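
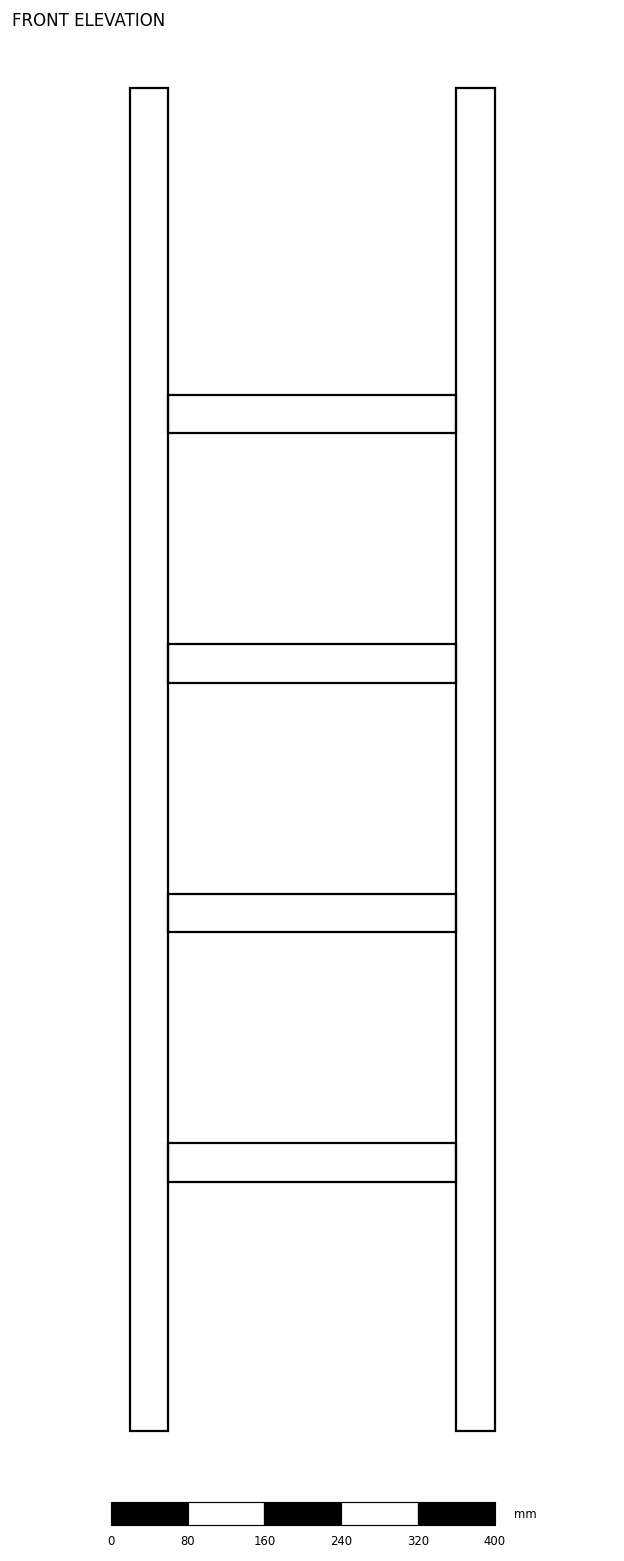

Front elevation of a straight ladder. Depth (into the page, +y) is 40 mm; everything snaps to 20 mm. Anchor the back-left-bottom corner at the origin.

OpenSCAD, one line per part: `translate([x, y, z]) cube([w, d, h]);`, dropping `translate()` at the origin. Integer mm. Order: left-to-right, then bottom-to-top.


cube([40, 40, 1400]);
translate([40, 0, 260]) cube([300, 40, 40]);
translate([40, 0, 520]) cube([300, 40, 40]);
translate([40, 0, 780]) cube([300, 40, 40]);
translate([40, 0, 1040]) cube([300, 40, 40]);
translate([340, 0, 0]) cube([40, 40, 1400]);


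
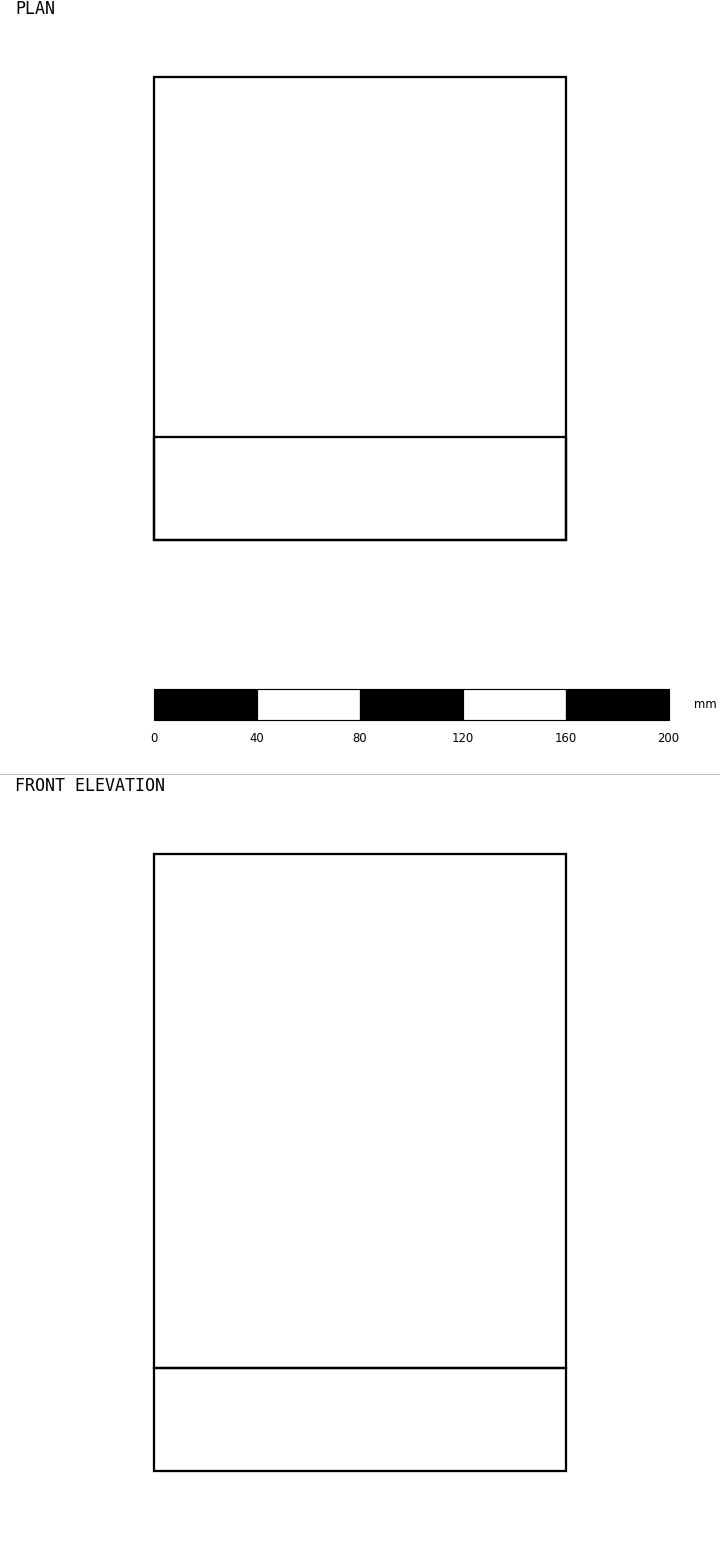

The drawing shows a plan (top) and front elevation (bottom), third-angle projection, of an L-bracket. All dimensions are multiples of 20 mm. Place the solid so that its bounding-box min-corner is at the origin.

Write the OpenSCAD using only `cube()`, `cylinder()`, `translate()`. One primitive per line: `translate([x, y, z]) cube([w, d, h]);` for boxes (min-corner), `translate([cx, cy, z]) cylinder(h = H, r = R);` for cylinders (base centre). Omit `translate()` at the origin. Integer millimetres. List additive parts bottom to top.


cube([160, 180, 40]);
translate([0, 0, 40]) cube([160, 40, 200]);


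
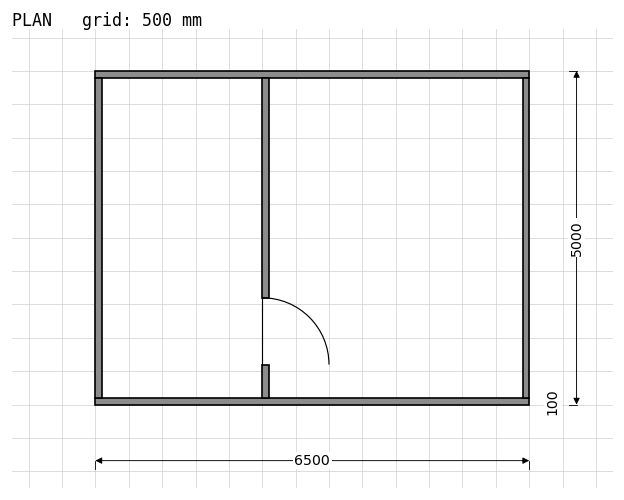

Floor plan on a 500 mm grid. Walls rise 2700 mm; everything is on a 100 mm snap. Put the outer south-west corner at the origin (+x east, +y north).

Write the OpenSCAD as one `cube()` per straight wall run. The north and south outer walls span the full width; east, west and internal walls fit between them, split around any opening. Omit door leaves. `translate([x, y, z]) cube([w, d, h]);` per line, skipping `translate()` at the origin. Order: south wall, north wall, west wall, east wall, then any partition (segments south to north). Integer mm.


cube([6500, 100, 2700]);
translate([0, 4900, 0]) cube([6500, 100, 2700]);
translate([0, 100, 0]) cube([100, 4800, 2700]);
translate([6400, 100, 0]) cube([100, 4800, 2700]);
translate([2500, 100, 0]) cube([100, 500, 2700]);
translate([2500, 1600, 0]) cube([100, 3300, 2700]);


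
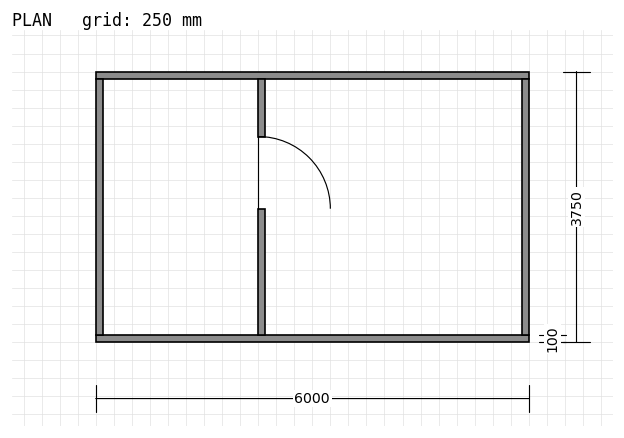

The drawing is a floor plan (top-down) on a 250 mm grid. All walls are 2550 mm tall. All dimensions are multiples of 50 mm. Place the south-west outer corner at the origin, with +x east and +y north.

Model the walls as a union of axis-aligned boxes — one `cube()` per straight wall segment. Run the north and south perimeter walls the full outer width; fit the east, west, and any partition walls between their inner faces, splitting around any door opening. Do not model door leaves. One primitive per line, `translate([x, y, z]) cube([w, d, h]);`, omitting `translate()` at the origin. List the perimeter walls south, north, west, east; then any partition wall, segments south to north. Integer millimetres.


cube([6000, 100, 2550]);
translate([0, 3650, 0]) cube([6000, 100, 2550]);
translate([0, 100, 0]) cube([100, 3550, 2550]);
translate([5900, 100, 0]) cube([100, 3550, 2550]);
translate([2250, 100, 0]) cube([100, 1750, 2550]);
translate([2250, 2850, 0]) cube([100, 800, 2550]);


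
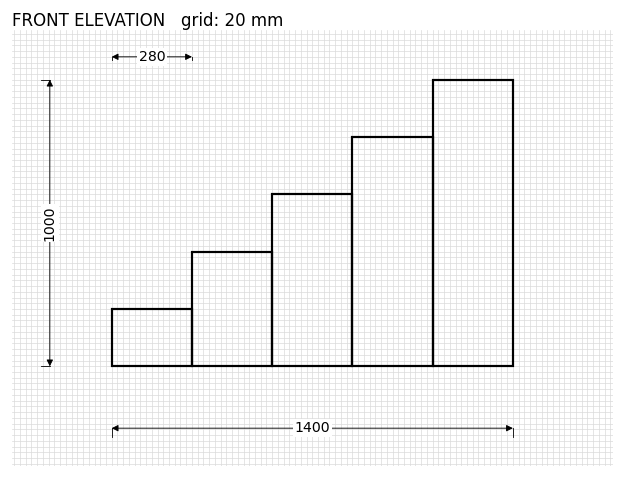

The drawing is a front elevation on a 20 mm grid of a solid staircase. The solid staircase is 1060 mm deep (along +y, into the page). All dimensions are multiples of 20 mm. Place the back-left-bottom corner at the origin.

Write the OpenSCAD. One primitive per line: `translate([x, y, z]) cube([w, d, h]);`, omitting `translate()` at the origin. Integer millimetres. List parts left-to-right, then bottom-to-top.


cube([280, 1060, 200]);
translate([280, 0, 0]) cube([280, 1060, 400]);
translate([560, 0, 0]) cube([280, 1060, 600]);
translate([840, 0, 0]) cube([280, 1060, 800]);
translate([1120, 0, 0]) cube([280, 1060, 1000]);


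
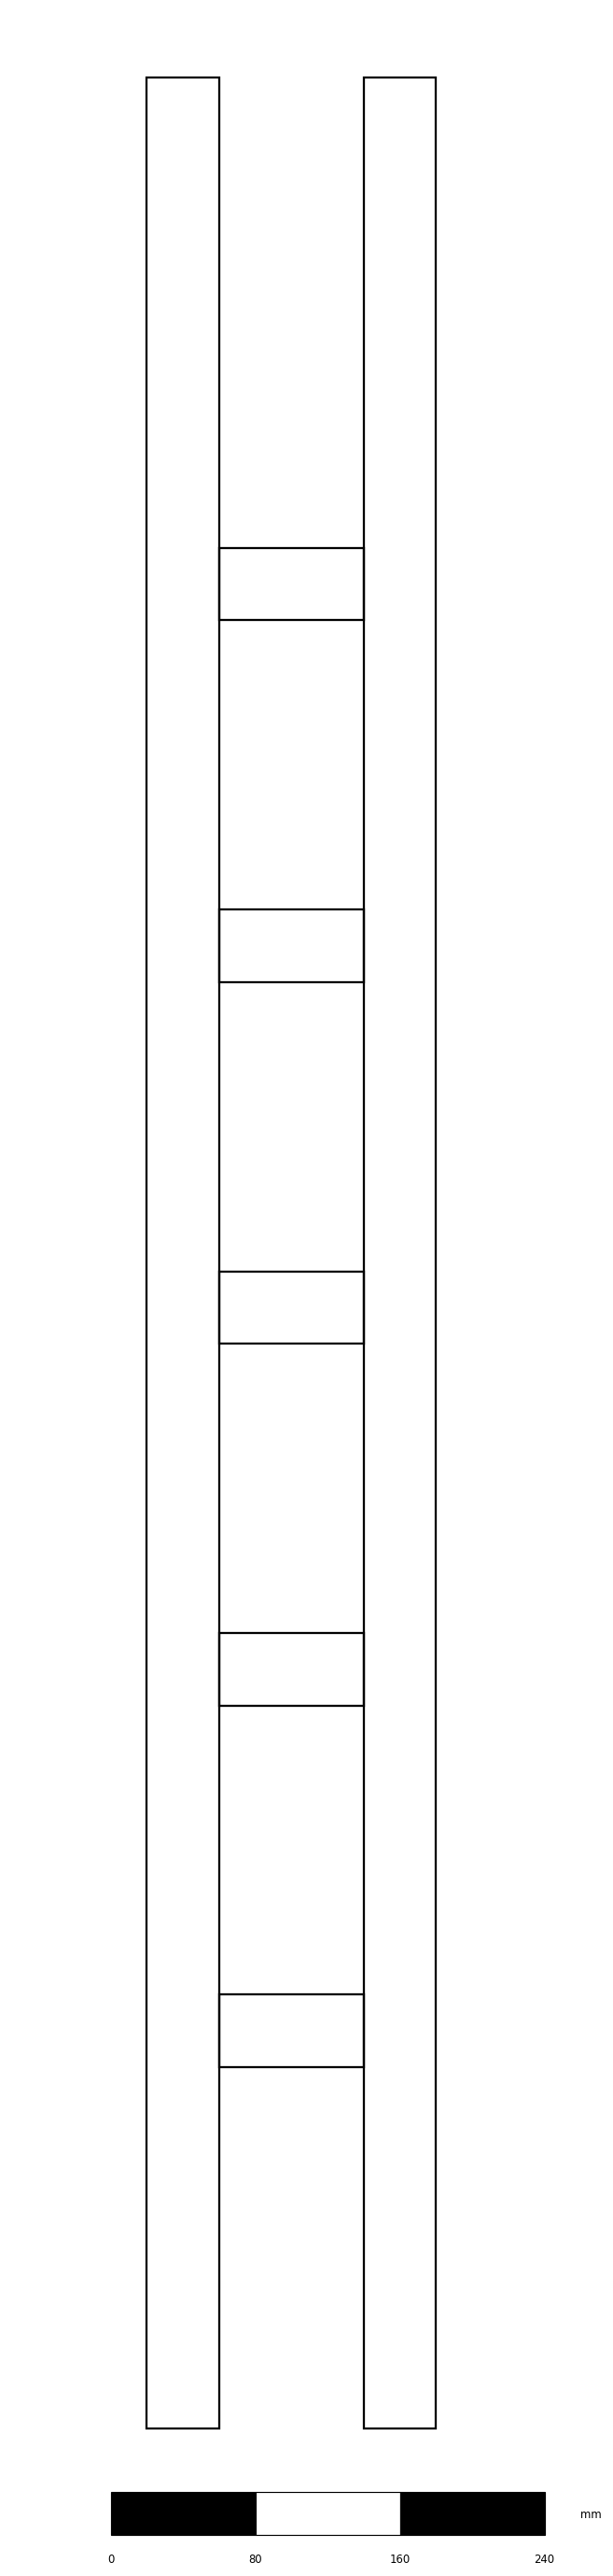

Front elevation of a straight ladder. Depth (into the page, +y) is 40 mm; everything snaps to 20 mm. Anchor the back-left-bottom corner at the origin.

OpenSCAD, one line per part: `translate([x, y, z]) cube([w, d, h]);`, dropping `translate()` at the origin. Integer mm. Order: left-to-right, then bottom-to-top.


cube([40, 40, 1300]);
translate([40, 0, 200]) cube([80, 40, 40]);
translate([40, 0, 400]) cube([80, 40, 40]);
translate([40, 0, 600]) cube([80, 40, 40]);
translate([40, 0, 800]) cube([80, 40, 40]);
translate([40, 0, 1000]) cube([80, 40, 40]);
translate([120, 0, 0]) cube([40, 40, 1300]);


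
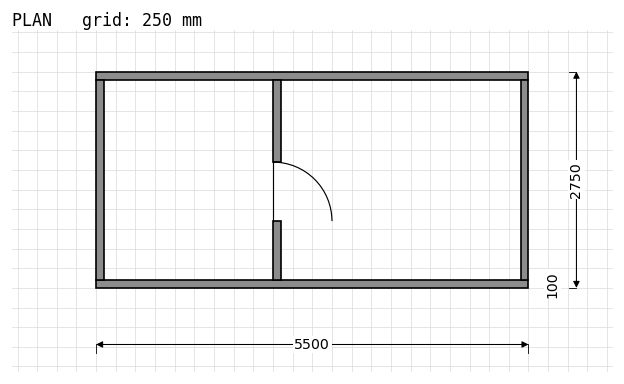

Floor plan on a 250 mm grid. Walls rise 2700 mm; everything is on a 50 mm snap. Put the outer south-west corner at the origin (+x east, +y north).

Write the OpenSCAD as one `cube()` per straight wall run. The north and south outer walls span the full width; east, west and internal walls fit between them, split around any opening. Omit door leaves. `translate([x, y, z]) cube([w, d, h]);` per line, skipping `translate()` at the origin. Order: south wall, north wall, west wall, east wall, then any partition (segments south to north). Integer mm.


cube([5500, 100, 2700]);
translate([0, 2650, 0]) cube([5500, 100, 2700]);
translate([0, 100, 0]) cube([100, 2550, 2700]);
translate([5400, 100, 0]) cube([100, 2550, 2700]);
translate([2250, 100, 0]) cube([100, 750, 2700]);
translate([2250, 1600, 0]) cube([100, 1050, 2700]);


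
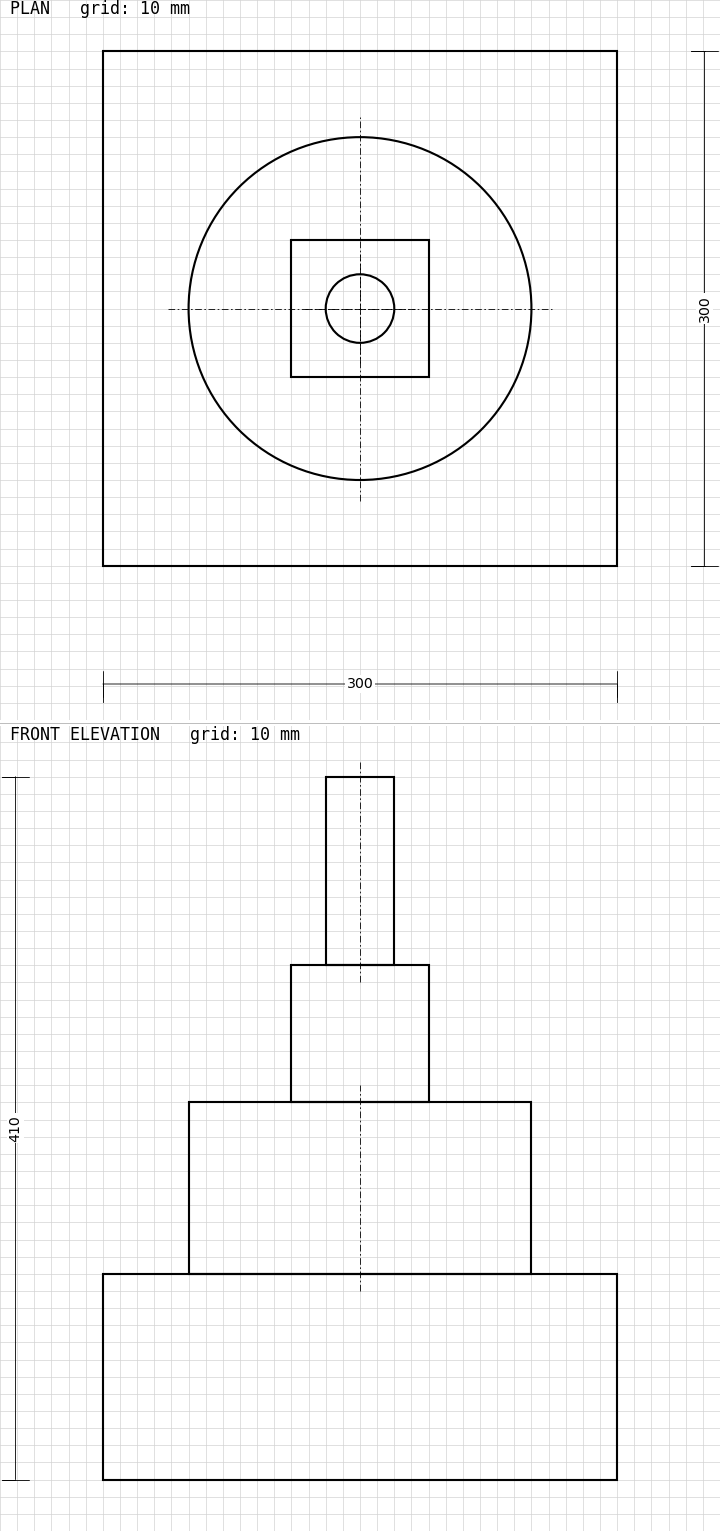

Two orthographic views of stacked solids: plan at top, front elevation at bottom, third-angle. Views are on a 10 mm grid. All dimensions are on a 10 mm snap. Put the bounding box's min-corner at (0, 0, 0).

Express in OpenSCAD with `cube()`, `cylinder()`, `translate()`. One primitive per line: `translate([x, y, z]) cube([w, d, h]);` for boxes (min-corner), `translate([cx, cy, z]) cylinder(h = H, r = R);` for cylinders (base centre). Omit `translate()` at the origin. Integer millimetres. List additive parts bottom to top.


cube([300, 300, 120]);
translate([150, 150, 120]) cylinder(h = 100, r = 100);
translate([110, 110, 220]) cube([80, 80, 80]);
translate([150, 150, 300]) cylinder(h = 110, r = 20);


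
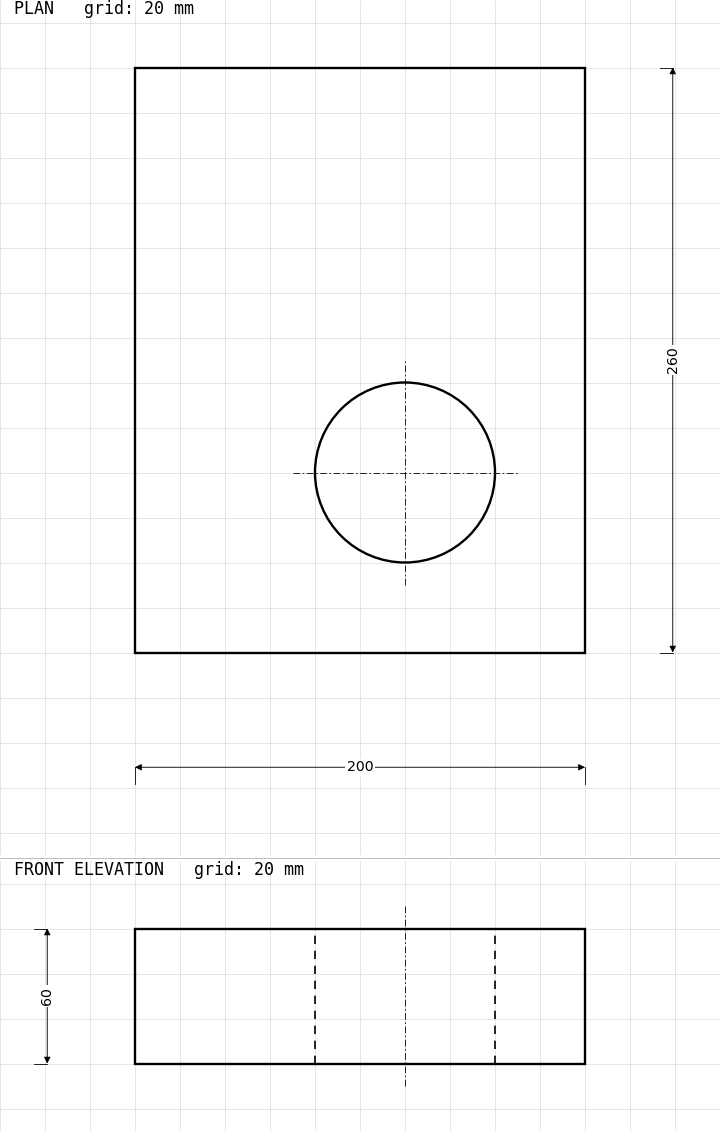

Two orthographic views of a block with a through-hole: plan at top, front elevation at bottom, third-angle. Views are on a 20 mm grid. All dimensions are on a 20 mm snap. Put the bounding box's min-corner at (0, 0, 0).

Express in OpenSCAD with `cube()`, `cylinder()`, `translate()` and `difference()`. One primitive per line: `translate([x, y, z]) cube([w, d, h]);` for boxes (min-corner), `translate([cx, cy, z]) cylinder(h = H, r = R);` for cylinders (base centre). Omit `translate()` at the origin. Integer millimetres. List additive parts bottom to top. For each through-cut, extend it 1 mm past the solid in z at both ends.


difference() {
  cube([200, 260, 60]);
  translate([120, 80, -1]) cylinder(h = 62, r = 40);
}


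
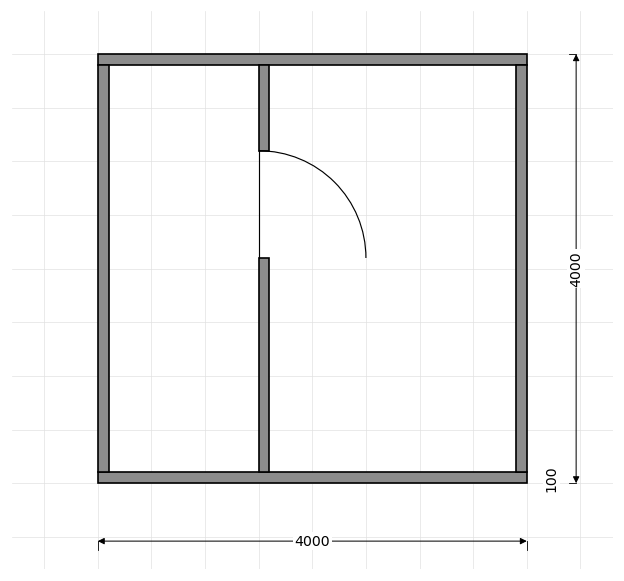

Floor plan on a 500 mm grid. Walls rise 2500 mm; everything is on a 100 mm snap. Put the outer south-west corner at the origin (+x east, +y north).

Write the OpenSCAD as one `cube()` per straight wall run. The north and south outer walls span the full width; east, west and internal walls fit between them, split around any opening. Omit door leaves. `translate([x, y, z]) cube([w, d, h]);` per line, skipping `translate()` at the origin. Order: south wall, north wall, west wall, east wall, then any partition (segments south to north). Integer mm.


cube([4000, 100, 2500]);
translate([0, 3900, 0]) cube([4000, 100, 2500]);
translate([0, 100, 0]) cube([100, 3800, 2500]);
translate([3900, 100, 0]) cube([100, 3800, 2500]);
translate([1500, 100, 0]) cube([100, 2000, 2500]);
translate([1500, 3100, 0]) cube([100, 800, 2500]);


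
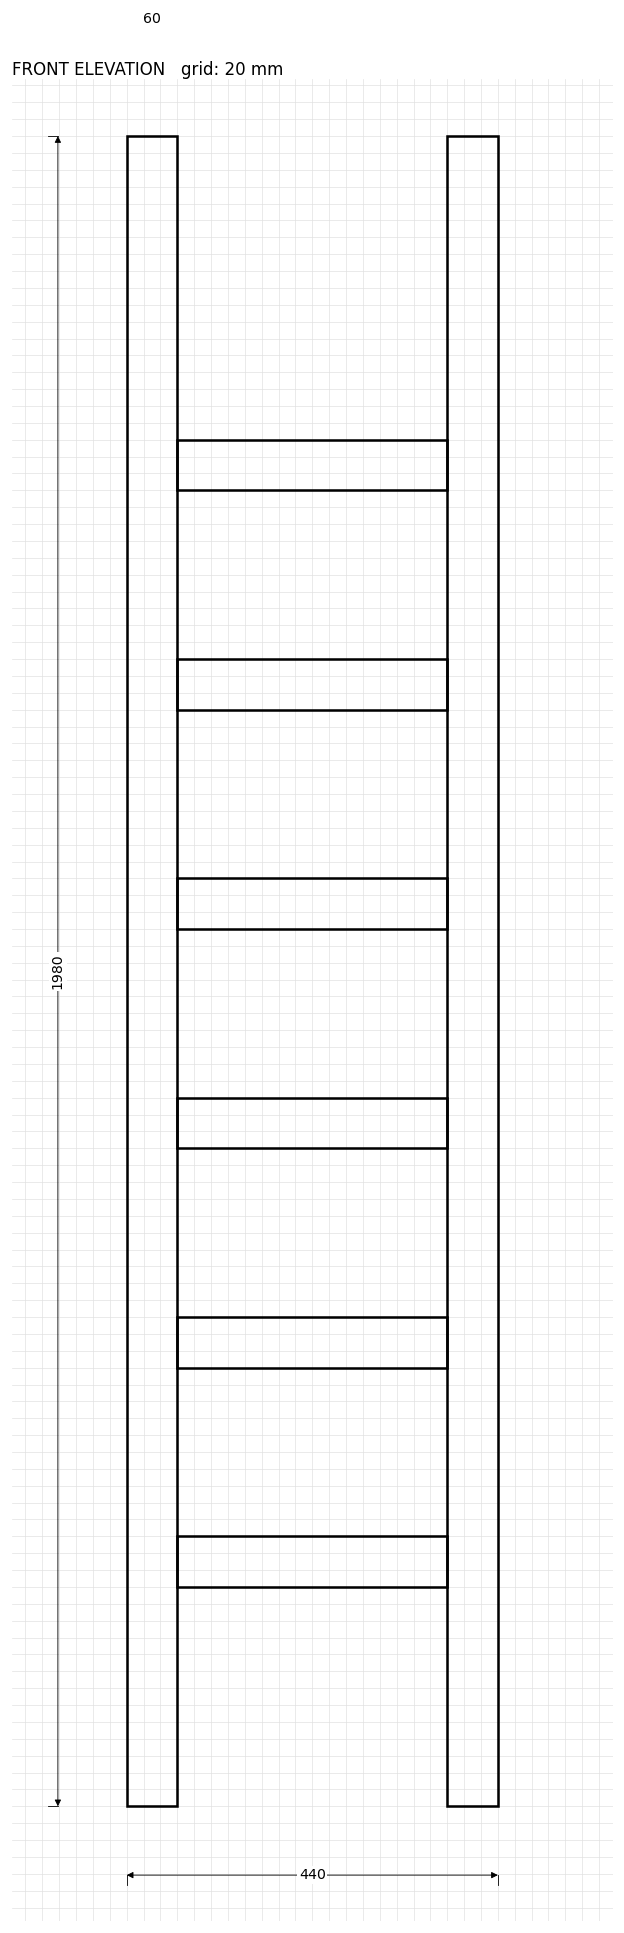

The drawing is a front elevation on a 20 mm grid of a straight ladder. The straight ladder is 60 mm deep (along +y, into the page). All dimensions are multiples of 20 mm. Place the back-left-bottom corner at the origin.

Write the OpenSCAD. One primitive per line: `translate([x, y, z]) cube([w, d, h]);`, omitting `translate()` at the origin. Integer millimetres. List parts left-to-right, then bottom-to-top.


cube([60, 60, 1980]);
translate([60, 0, 260]) cube([320, 60, 60]);
translate([60, 0, 520]) cube([320, 60, 60]);
translate([60, 0, 780]) cube([320, 60, 60]);
translate([60, 0, 1040]) cube([320, 60, 60]);
translate([60, 0, 1300]) cube([320, 60, 60]);
translate([60, 0, 1560]) cube([320, 60, 60]);
translate([380, 0, 0]) cube([60, 60, 1980]);


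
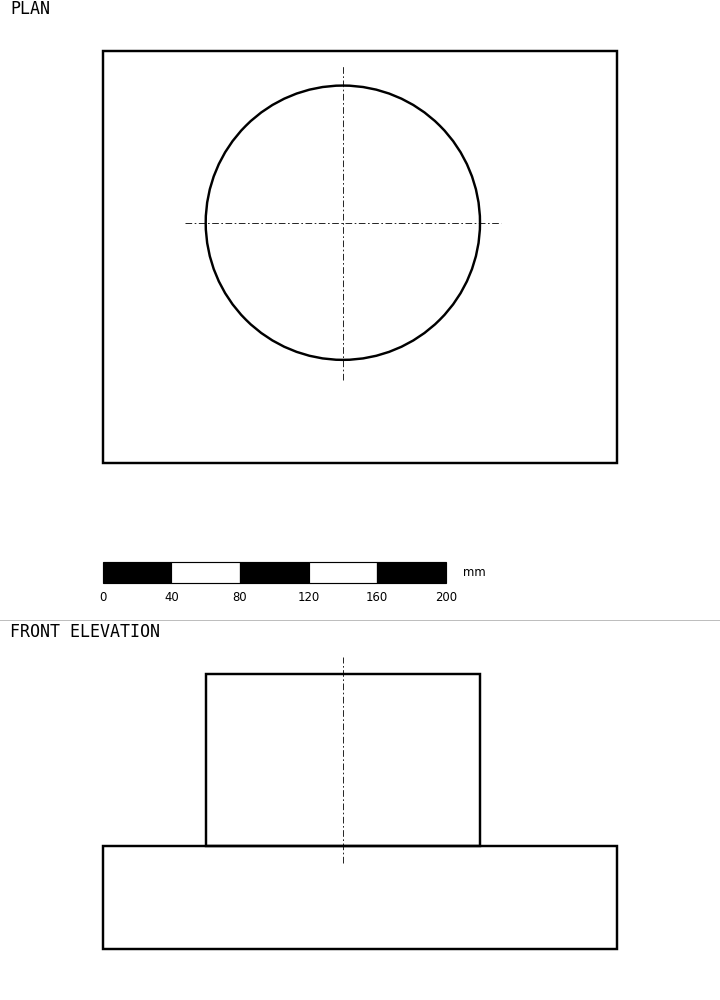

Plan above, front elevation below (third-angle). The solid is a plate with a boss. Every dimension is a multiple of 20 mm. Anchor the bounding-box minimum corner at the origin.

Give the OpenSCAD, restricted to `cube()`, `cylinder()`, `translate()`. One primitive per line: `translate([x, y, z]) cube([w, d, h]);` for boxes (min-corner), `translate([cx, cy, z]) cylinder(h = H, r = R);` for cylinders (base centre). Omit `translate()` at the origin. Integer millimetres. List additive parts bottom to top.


cube([300, 240, 60]);
translate([140, 140, 60]) cylinder(h = 100, r = 80);


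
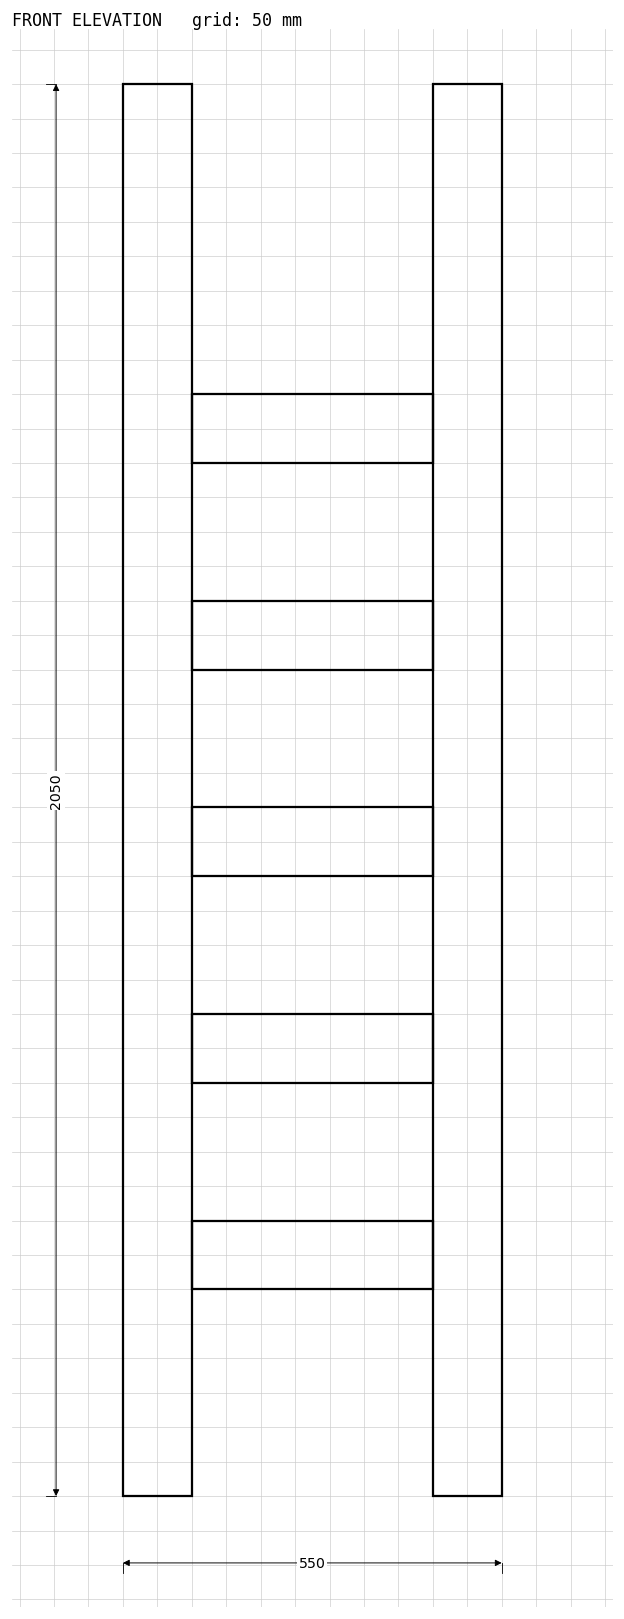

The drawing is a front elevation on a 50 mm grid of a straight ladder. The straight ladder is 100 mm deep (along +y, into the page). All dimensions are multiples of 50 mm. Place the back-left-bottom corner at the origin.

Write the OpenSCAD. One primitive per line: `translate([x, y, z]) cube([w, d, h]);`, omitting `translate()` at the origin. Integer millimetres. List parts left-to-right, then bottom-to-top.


cube([100, 100, 2050]);
translate([100, 0, 300]) cube([350, 100, 100]);
translate([100, 0, 600]) cube([350, 100, 100]);
translate([100, 0, 900]) cube([350, 100, 100]);
translate([100, 0, 1200]) cube([350, 100, 100]);
translate([100, 0, 1500]) cube([350, 100, 100]);
translate([450, 0, 0]) cube([100, 100, 2050]);


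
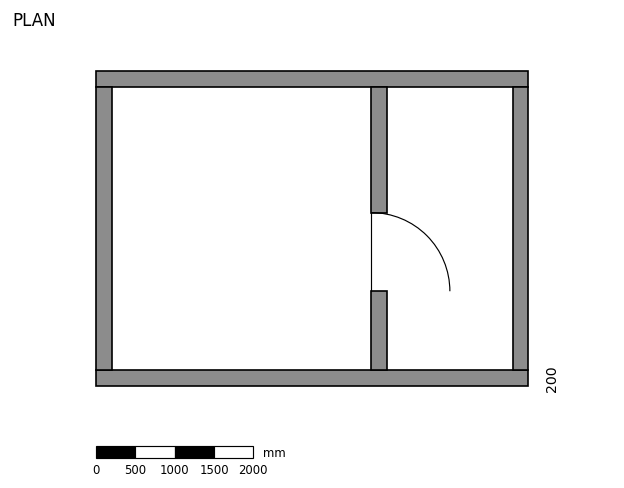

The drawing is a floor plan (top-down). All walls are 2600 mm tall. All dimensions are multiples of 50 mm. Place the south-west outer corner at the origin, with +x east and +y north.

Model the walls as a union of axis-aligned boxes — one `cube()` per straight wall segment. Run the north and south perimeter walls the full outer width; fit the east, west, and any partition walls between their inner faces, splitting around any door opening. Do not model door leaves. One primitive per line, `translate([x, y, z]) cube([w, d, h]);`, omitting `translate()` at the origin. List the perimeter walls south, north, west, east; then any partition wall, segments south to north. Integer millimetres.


cube([5500, 200, 2600]);
translate([0, 3800, 0]) cube([5500, 200, 2600]);
translate([0, 200, 0]) cube([200, 3600, 2600]);
translate([5300, 200, 0]) cube([200, 3600, 2600]);
translate([3500, 200, 0]) cube([200, 1000, 2600]);
translate([3500, 2200, 0]) cube([200, 1600, 2600]);


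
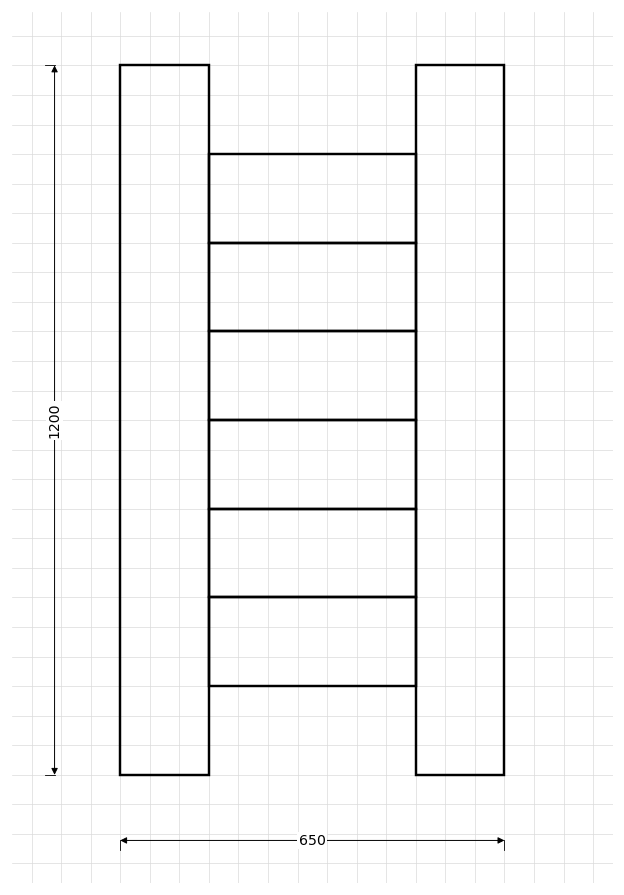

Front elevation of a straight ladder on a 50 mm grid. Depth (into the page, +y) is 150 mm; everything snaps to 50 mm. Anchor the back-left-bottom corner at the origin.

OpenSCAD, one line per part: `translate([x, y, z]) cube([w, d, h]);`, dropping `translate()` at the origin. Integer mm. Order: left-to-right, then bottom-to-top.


cube([150, 150, 1200]);
translate([150, 0, 150]) cube([350, 150, 150]);
translate([150, 0, 300]) cube([350, 150, 150]);
translate([150, 0, 450]) cube([350, 150, 150]);
translate([150, 0, 600]) cube([350, 150, 150]);
translate([150, 0, 750]) cube([350, 150, 150]);
translate([150, 0, 900]) cube([350, 150, 150]);
translate([500, 0, 0]) cube([150, 150, 1200]);


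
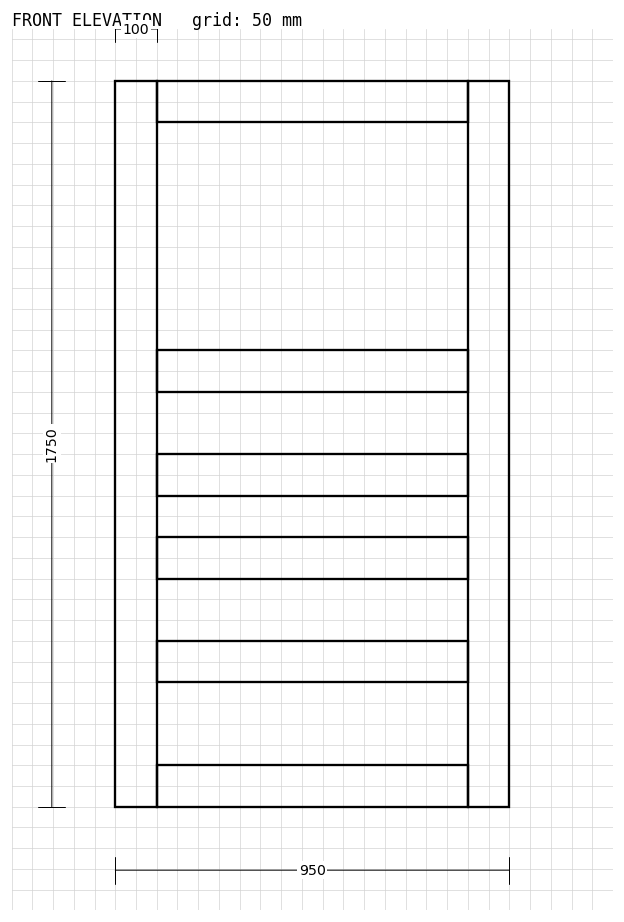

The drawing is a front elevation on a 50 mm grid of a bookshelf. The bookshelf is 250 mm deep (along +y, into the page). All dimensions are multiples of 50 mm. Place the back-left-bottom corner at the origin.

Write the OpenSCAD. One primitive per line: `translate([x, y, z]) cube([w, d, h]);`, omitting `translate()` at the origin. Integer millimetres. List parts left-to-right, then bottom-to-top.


cube([100, 250, 1750]);
translate([100, 0, 0]) cube([750, 250, 100]);
translate([100, 0, 300]) cube([750, 250, 100]);
translate([100, 0, 550]) cube([750, 250, 100]);
translate([100, 0, 750]) cube([750, 250, 100]);
translate([100, 0, 1000]) cube([750, 250, 100]);
translate([100, 0, 1650]) cube([750, 250, 100]);
translate([850, 0, 0]) cube([100, 250, 1750]);


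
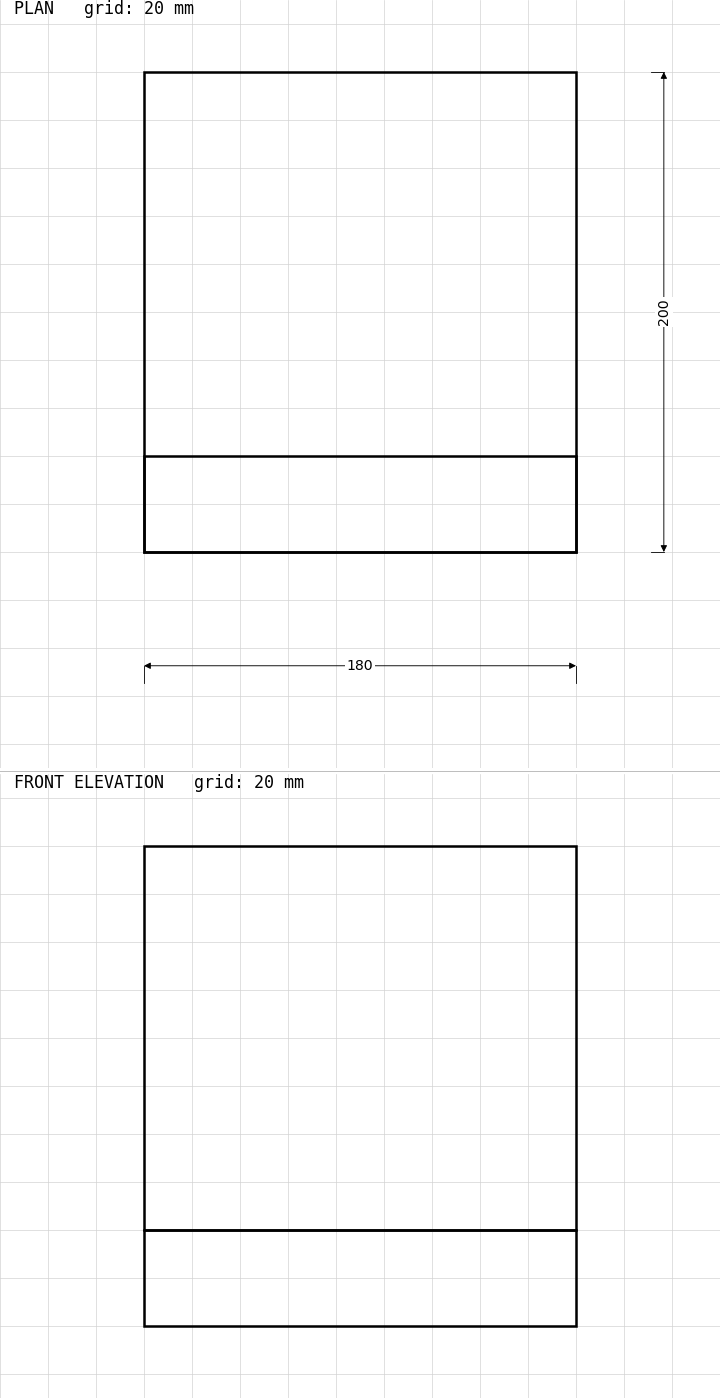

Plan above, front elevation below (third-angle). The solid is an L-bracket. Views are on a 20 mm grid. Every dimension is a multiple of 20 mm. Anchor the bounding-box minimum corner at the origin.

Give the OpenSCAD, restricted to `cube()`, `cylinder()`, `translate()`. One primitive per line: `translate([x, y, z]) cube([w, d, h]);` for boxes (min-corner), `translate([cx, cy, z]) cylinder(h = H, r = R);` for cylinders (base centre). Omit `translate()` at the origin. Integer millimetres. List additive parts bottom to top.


cube([180, 200, 40]);
translate([0, 0, 40]) cube([180, 40, 160]);


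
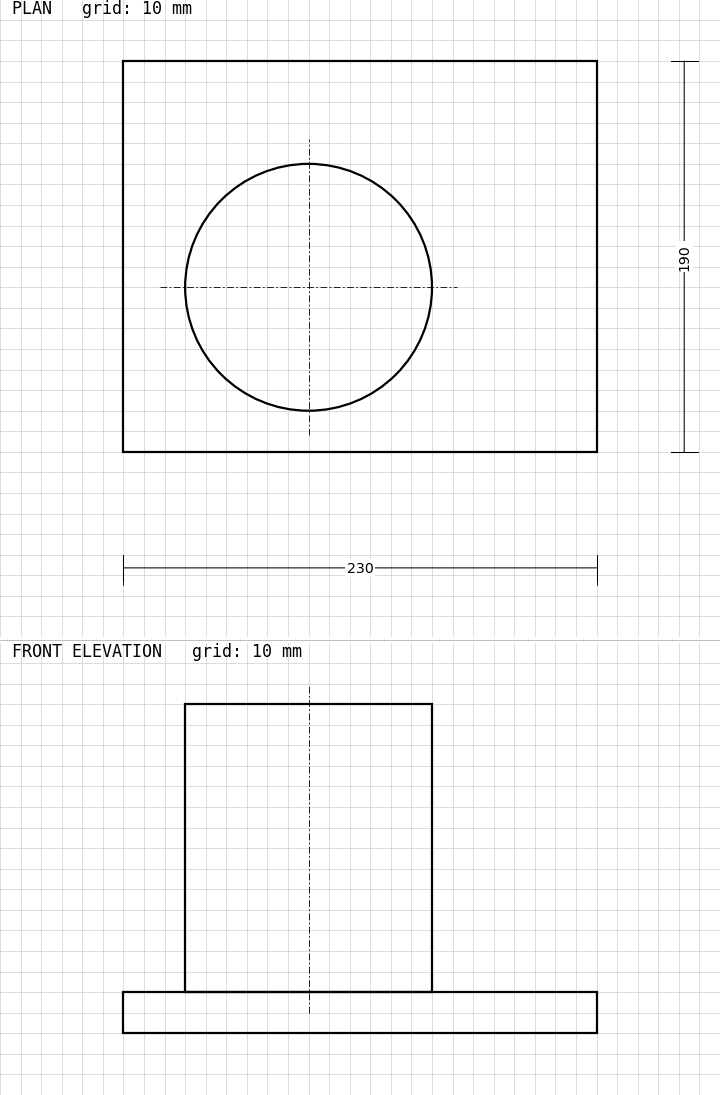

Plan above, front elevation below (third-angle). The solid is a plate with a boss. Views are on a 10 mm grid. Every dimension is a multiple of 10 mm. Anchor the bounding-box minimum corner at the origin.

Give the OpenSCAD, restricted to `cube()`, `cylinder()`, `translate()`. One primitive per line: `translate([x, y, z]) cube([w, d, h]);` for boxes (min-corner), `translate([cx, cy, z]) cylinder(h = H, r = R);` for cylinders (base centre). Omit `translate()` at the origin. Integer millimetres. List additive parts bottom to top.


cube([230, 190, 20]);
translate([90, 80, 20]) cylinder(h = 140, r = 60);


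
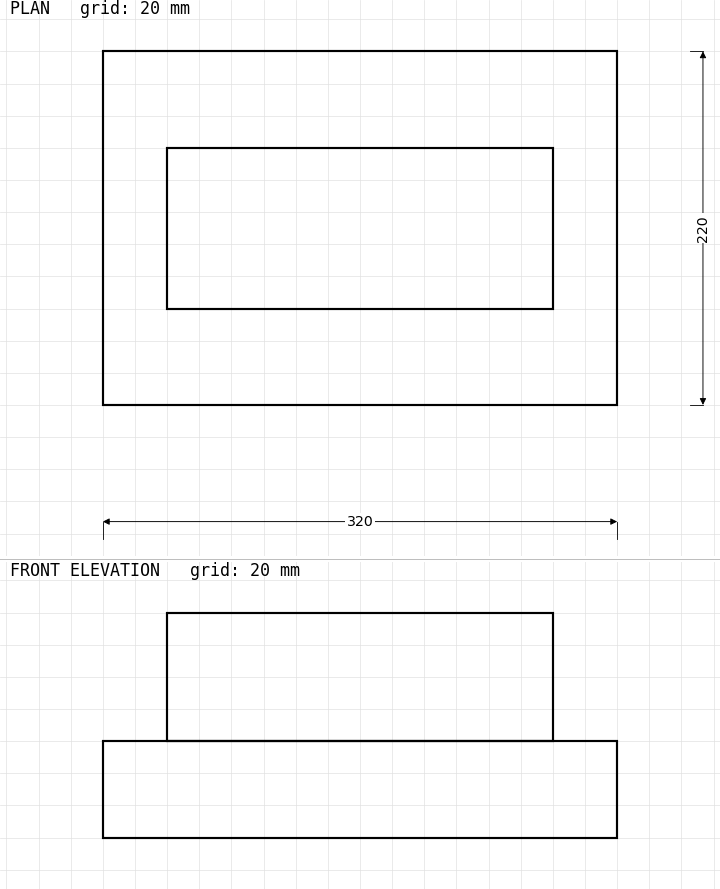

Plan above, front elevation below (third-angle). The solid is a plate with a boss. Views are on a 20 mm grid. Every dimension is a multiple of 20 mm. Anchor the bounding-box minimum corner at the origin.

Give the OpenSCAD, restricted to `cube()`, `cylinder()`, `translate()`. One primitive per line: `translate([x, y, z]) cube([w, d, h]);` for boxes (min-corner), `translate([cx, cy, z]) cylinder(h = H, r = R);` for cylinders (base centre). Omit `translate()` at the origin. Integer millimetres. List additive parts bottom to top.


cube([320, 220, 60]);
translate([40, 60, 60]) cube([240, 100, 80]);


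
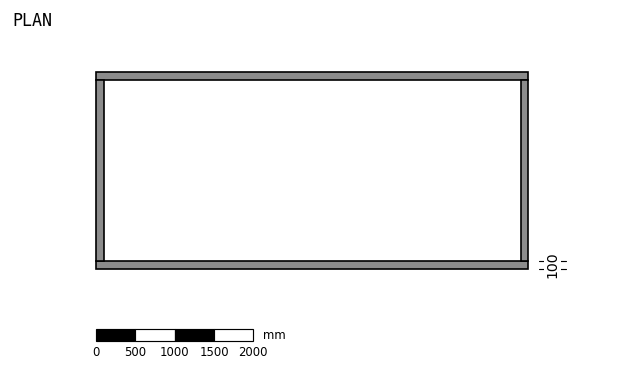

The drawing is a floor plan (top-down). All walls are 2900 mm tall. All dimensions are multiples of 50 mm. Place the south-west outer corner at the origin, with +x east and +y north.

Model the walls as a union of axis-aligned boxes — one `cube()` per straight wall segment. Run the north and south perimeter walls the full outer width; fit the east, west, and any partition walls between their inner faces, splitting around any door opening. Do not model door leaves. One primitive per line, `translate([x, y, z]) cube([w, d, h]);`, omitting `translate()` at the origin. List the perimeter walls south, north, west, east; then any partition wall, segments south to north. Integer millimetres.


cube([5500, 100, 2900]);
translate([0, 2400, 0]) cube([5500, 100, 2900]);
translate([0, 100, 0]) cube([100, 2300, 2900]);
translate([5400, 100, 0]) cube([100, 2300, 2900]);


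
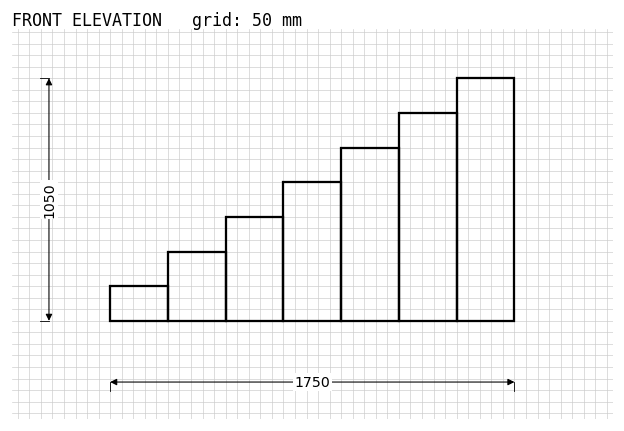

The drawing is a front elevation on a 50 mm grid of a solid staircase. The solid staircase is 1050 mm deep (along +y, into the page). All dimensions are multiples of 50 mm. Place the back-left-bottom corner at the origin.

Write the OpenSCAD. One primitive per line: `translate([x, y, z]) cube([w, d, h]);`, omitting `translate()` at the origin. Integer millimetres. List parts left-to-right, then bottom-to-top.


cube([250, 1050, 150]);
translate([250, 0, 0]) cube([250, 1050, 300]);
translate([500, 0, 0]) cube([250, 1050, 450]);
translate([750, 0, 0]) cube([250, 1050, 600]);
translate([1000, 0, 0]) cube([250, 1050, 750]);
translate([1250, 0, 0]) cube([250, 1050, 900]);
translate([1500, 0, 0]) cube([250, 1050, 1050]);


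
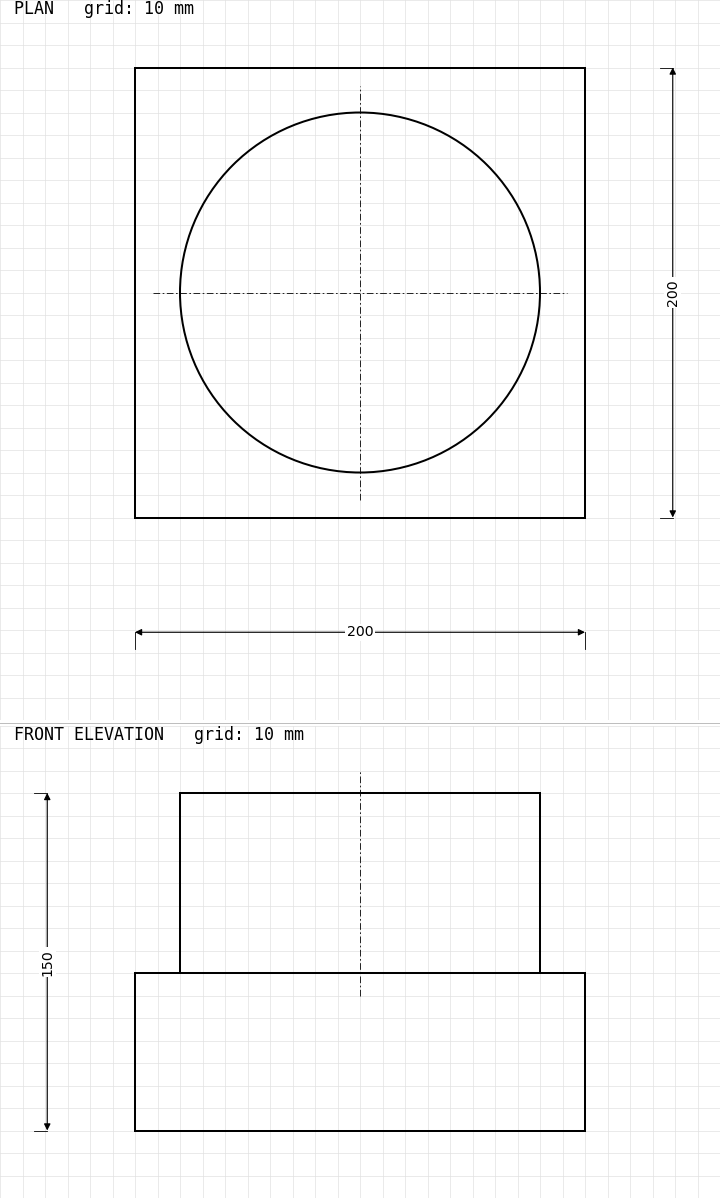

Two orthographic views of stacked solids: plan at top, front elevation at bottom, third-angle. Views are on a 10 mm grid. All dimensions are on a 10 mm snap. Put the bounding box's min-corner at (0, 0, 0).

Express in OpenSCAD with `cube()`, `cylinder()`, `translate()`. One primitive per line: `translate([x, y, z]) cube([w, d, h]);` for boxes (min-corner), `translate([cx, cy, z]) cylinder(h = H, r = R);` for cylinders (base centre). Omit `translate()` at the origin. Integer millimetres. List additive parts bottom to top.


cube([200, 200, 70]);
translate([100, 100, 70]) cylinder(h = 80, r = 80);


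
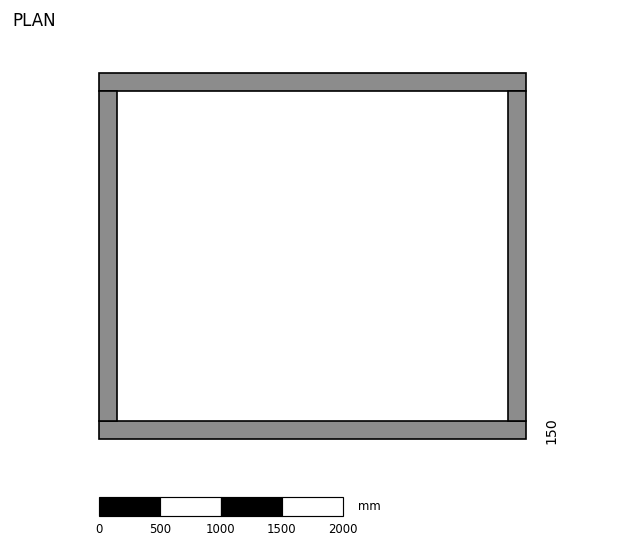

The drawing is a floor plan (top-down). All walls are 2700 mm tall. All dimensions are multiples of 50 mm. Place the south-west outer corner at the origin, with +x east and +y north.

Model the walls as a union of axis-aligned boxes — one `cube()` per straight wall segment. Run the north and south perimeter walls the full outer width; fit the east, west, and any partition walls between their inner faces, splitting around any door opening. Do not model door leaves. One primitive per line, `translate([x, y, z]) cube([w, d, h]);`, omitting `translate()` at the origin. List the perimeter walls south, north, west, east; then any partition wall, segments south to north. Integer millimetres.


cube([3500, 150, 2700]);
translate([0, 2850, 0]) cube([3500, 150, 2700]);
translate([0, 150, 0]) cube([150, 2700, 2700]);
translate([3350, 150, 0]) cube([150, 2700, 2700]);


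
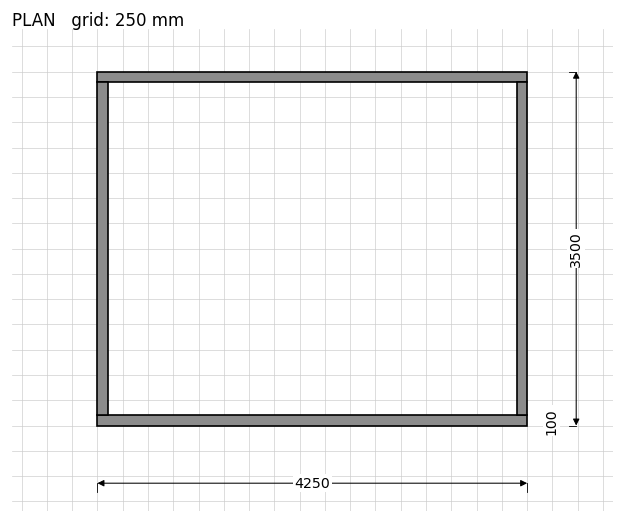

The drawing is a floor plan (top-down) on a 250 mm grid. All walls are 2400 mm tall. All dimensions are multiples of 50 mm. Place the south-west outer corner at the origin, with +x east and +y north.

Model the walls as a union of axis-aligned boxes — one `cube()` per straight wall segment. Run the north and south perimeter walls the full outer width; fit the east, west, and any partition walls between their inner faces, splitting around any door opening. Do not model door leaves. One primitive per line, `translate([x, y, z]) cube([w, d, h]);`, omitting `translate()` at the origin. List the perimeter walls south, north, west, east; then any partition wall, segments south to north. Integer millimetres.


cube([4250, 100, 2400]);
translate([0, 3400, 0]) cube([4250, 100, 2400]);
translate([0, 100, 0]) cube([100, 3300, 2400]);
translate([4150, 100, 0]) cube([100, 3300, 2400]);


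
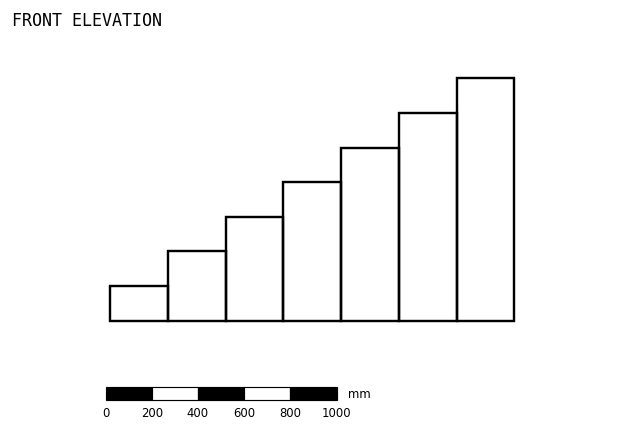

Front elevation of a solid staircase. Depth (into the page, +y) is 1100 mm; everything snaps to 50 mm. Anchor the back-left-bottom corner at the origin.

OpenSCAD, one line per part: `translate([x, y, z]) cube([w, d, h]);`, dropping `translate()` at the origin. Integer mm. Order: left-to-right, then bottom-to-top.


cube([250, 1100, 150]);
translate([250, 0, 0]) cube([250, 1100, 300]);
translate([500, 0, 0]) cube([250, 1100, 450]);
translate([750, 0, 0]) cube([250, 1100, 600]);
translate([1000, 0, 0]) cube([250, 1100, 750]);
translate([1250, 0, 0]) cube([250, 1100, 900]);
translate([1500, 0, 0]) cube([250, 1100, 1050]);


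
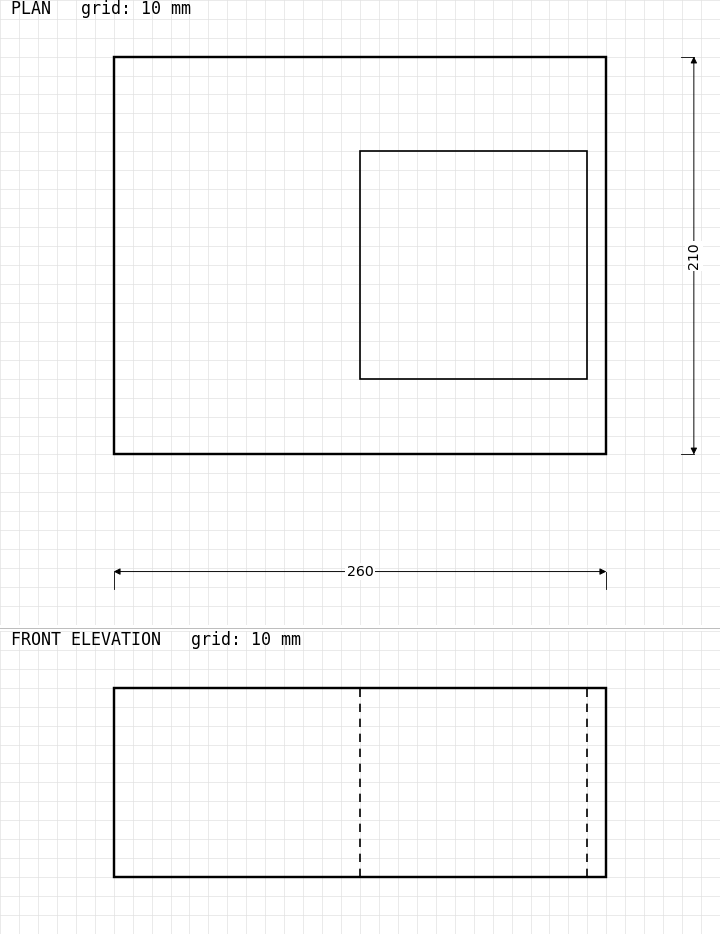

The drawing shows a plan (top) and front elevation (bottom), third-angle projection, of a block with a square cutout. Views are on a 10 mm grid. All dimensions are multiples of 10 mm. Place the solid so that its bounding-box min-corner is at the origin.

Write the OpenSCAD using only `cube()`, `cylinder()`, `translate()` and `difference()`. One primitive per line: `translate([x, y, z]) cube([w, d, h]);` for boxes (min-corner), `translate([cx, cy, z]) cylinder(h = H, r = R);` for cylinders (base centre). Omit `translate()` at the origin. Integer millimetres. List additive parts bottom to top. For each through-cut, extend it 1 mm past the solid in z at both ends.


difference() {
  cube([260, 210, 100]);
  translate([130, 40, -1]) cube([120, 120, 102]);
}


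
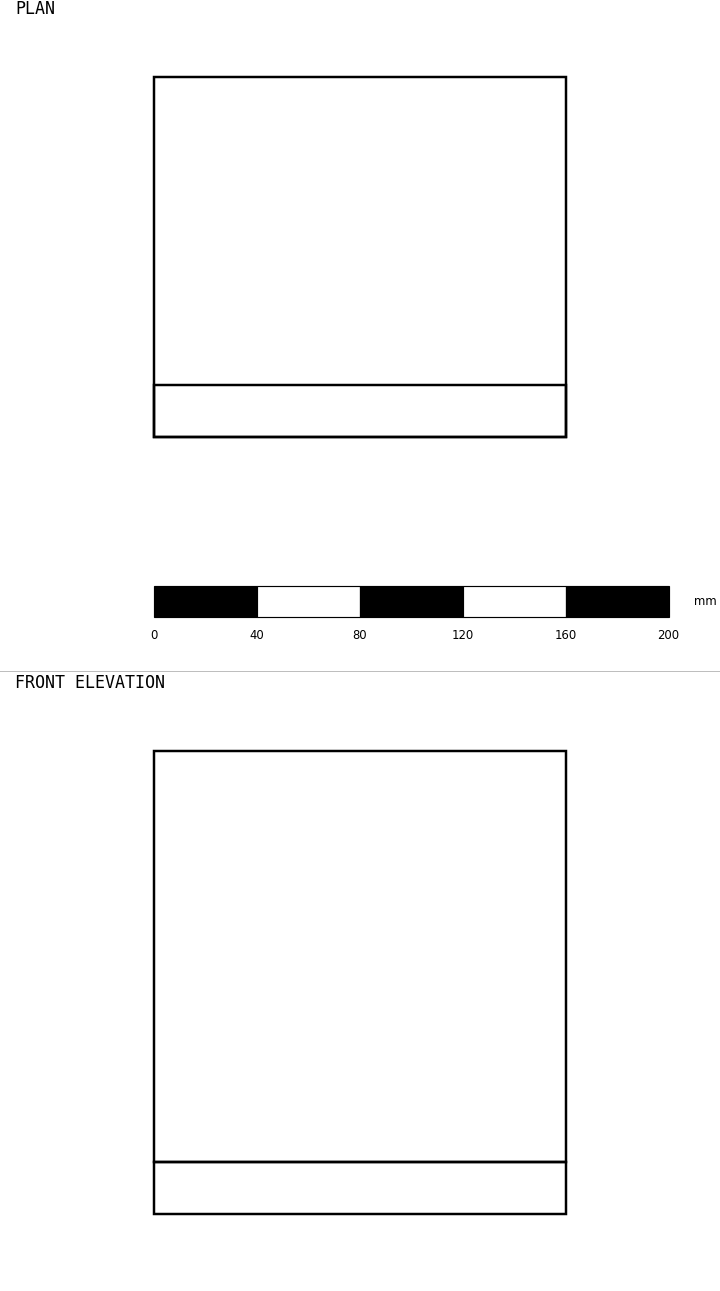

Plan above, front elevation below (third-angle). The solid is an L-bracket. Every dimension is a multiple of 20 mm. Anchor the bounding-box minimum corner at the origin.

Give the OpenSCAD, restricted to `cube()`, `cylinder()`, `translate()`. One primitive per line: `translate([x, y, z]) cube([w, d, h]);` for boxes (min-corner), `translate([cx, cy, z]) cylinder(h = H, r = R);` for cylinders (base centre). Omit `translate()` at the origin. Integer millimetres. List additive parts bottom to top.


cube([160, 140, 20]);
translate([0, 0, 20]) cube([160, 20, 160]);


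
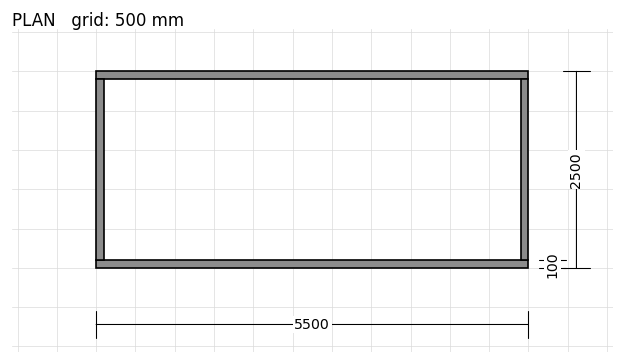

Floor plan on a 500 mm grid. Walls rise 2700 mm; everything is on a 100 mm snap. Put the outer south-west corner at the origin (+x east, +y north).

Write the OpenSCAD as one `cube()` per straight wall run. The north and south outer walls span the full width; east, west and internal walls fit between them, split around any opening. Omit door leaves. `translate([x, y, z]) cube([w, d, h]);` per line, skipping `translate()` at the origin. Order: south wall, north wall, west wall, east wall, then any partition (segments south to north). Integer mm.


cube([5500, 100, 2700]);
translate([0, 2400, 0]) cube([5500, 100, 2700]);
translate([0, 100, 0]) cube([100, 2300, 2700]);
translate([5400, 100, 0]) cube([100, 2300, 2700]);


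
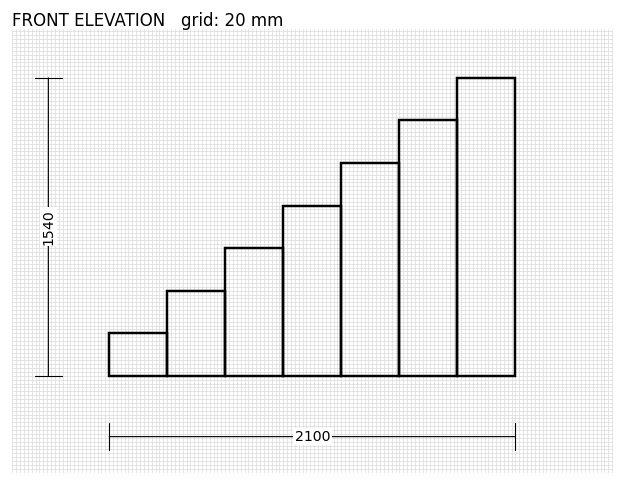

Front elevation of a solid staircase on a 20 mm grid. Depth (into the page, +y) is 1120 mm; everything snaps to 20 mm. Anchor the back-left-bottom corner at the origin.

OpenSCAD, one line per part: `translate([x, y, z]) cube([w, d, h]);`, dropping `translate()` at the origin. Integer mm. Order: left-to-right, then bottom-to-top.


cube([300, 1120, 220]);
translate([300, 0, 0]) cube([300, 1120, 440]);
translate([600, 0, 0]) cube([300, 1120, 660]);
translate([900, 0, 0]) cube([300, 1120, 880]);
translate([1200, 0, 0]) cube([300, 1120, 1100]);
translate([1500, 0, 0]) cube([300, 1120, 1320]);
translate([1800, 0, 0]) cube([300, 1120, 1540]);


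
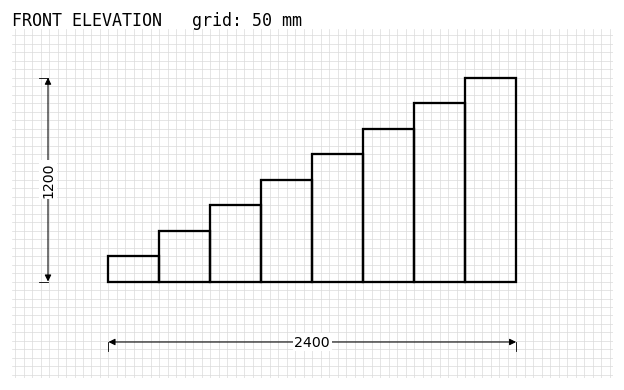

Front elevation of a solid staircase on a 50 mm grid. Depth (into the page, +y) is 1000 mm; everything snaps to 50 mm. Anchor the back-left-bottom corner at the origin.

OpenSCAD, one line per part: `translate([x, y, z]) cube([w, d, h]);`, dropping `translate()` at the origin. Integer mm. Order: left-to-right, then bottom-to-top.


cube([300, 1000, 150]);
translate([300, 0, 0]) cube([300, 1000, 300]);
translate([600, 0, 0]) cube([300, 1000, 450]);
translate([900, 0, 0]) cube([300, 1000, 600]);
translate([1200, 0, 0]) cube([300, 1000, 750]);
translate([1500, 0, 0]) cube([300, 1000, 900]);
translate([1800, 0, 0]) cube([300, 1000, 1050]);
translate([2100, 0, 0]) cube([300, 1000, 1200]);


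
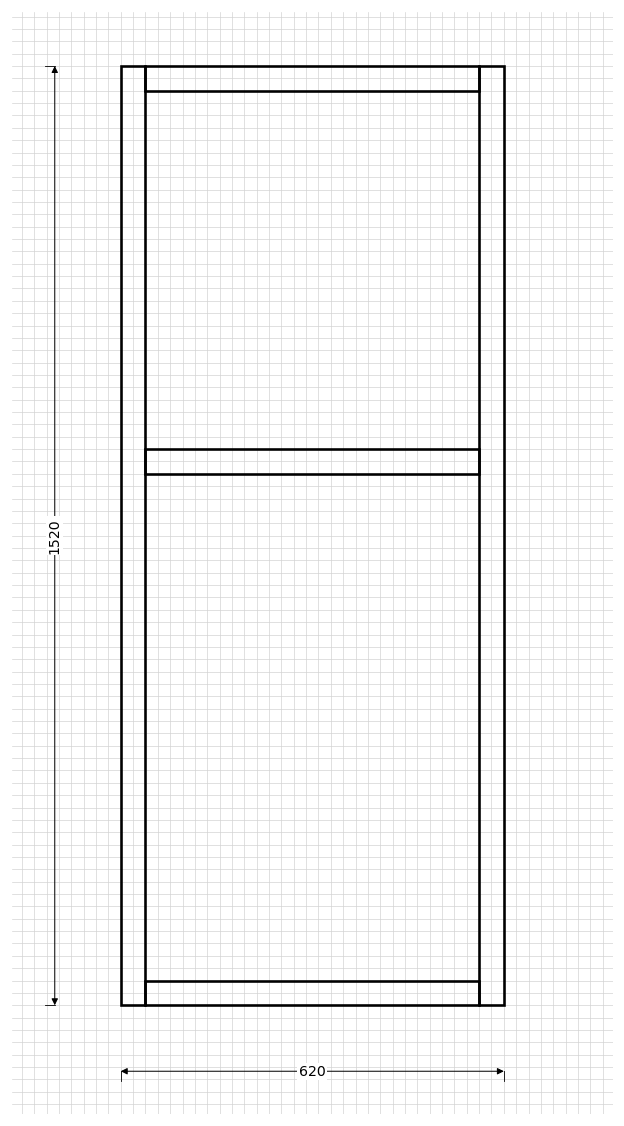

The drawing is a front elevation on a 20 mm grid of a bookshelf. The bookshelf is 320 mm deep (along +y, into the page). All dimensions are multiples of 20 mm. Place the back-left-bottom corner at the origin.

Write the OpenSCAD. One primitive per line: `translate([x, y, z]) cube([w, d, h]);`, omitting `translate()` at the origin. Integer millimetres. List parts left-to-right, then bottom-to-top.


cube([40, 320, 1520]);
translate([40, 0, 0]) cube([540, 320, 40]);
translate([40, 0, 860]) cube([540, 320, 40]);
translate([40, 0, 1480]) cube([540, 320, 40]);
translate([580, 0, 0]) cube([40, 320, 1520]);


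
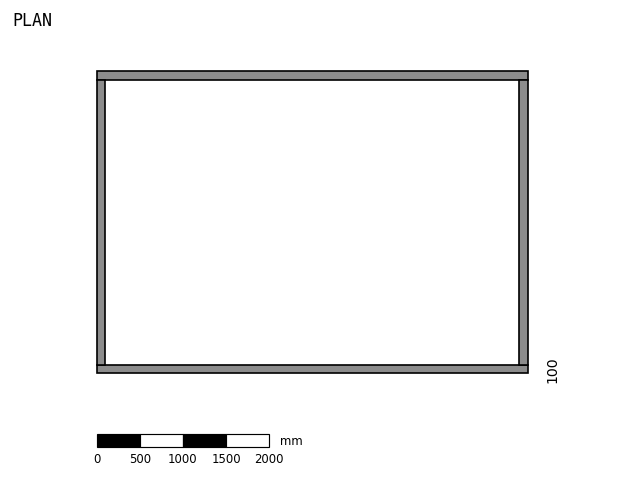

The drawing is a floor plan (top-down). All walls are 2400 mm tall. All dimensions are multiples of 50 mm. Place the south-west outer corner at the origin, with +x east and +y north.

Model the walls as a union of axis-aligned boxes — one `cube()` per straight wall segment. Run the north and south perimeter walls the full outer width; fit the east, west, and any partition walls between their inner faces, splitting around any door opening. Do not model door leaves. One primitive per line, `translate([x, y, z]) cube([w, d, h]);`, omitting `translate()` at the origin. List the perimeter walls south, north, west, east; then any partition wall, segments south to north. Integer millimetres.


cube([5000, 100, 2400]);
translate([0, 3400, 0]) cube([5000, 100, 2400]);
translate([0, 100, 0]) cube([100, 3300, 2400]);
translate([4900, 100, 0]) cube([100, 3300, 2400]);


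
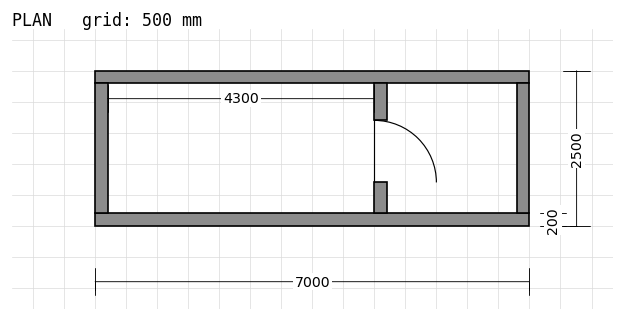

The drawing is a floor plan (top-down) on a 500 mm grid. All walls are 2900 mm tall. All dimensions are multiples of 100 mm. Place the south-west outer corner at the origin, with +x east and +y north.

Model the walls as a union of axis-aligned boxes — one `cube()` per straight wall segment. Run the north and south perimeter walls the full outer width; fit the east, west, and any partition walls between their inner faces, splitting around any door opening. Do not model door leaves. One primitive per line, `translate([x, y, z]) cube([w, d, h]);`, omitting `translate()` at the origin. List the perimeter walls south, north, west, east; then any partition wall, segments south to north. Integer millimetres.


cube([7000, 200, 2900]);
translate([0, 2300, 0]) cube([7000, 200, 2900]);
translate([0, 200, 0]) cube([200, 2100, 2900]);
translate([6800, 200, 0]) cube([200, 2100, 2900]);
translate([4500, 200, 0]) cube([200, 500, 2900]);
translate([4500, 1700, 0]) cube([200, 600, 2900]);


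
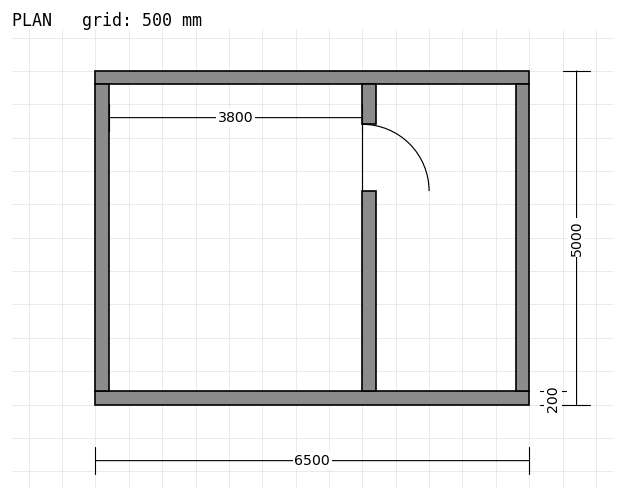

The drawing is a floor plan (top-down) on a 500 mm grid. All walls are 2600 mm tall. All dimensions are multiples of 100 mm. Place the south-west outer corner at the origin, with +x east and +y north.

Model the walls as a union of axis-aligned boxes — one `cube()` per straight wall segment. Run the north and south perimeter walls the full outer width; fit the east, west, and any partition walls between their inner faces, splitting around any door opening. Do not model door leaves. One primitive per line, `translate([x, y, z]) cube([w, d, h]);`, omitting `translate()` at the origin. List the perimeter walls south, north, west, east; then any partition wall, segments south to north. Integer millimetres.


cube([6500, 200, 2600]);
translate([0, 4800, 0]) cube([6500, 200, 2600]);
translate([0, 200, 0]) cube([200, 4600, 2600]);
translate([6300, 200, 0]) cube([200, 4600, 2600]);
translate([4000, 200, 0]) cube([200, 3000, 2600]);
translate([4000, 4200, 0]) cube([200, 600, 2600]);


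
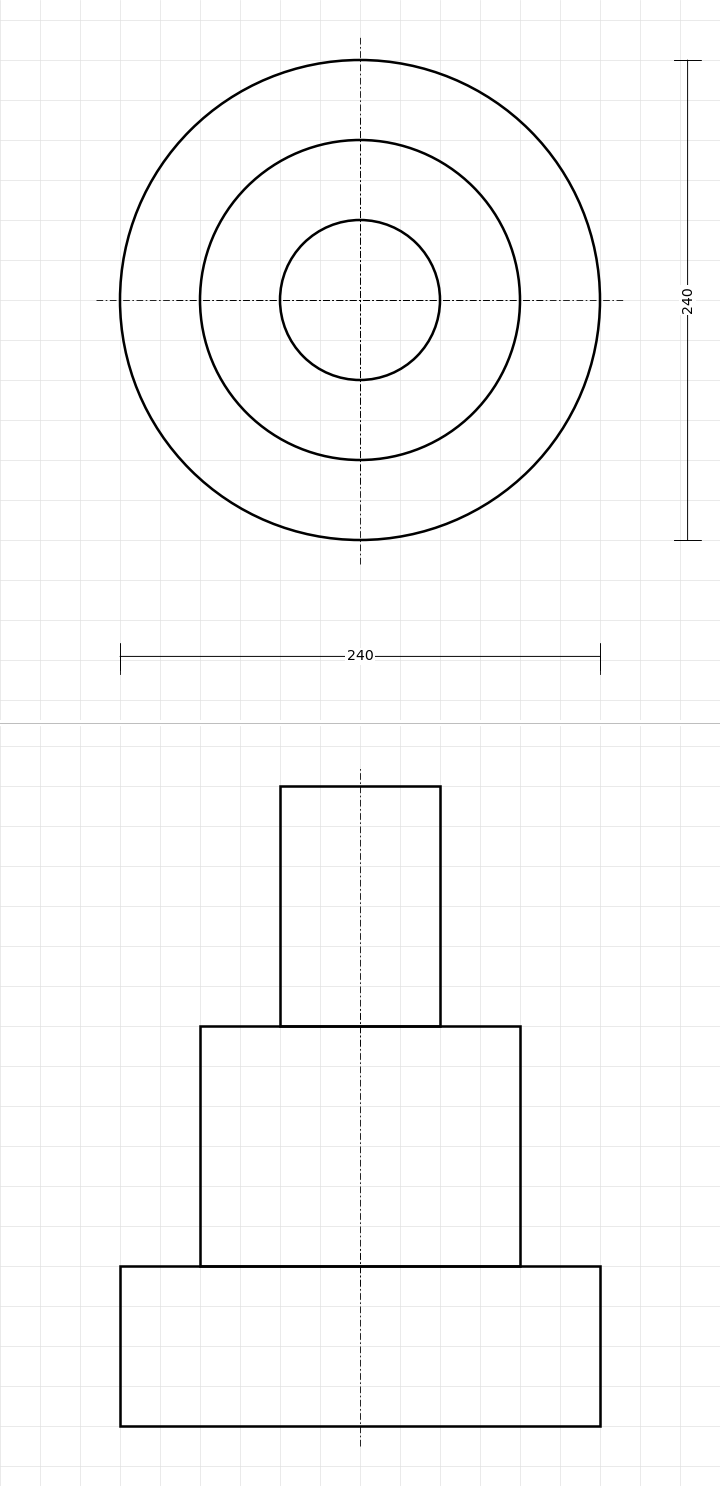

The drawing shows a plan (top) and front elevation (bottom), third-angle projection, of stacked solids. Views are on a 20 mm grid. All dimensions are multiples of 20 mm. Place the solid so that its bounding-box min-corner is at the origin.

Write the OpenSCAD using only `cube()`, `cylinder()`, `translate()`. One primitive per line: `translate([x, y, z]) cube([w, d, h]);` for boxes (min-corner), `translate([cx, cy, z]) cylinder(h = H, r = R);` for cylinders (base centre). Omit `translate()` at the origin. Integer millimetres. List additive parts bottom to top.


translate([120, 120, 0]) cylinder(h = 80, r = 120);
translate([120, 120, 80]) cylinder(h = 120, r = 80);
translate([120, 120, 200]) cylinder(h = 120, r = 40);


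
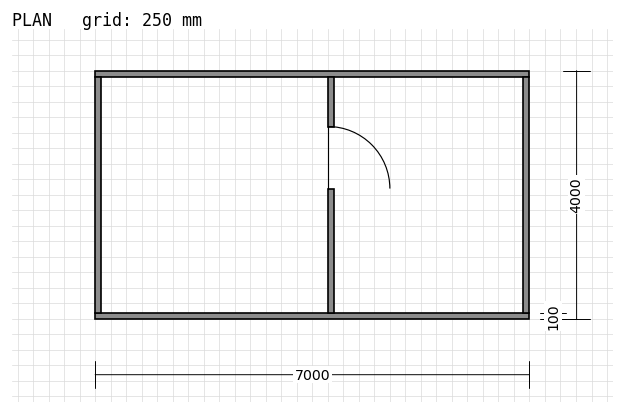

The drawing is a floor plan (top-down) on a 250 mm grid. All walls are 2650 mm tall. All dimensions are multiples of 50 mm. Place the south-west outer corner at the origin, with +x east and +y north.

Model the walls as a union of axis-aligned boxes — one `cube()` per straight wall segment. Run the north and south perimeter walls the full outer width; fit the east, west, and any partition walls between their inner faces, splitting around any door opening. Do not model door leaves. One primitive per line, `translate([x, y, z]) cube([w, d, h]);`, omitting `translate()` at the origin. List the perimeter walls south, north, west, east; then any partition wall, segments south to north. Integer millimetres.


cube([7000, 100, 2650]);
translate([0, 3900, 0]) cube([7000, 100, 2650]);
translate([0, 100, 0]) cube([100, 3800, 2650]);
translate([6900, 100, 0]) cube([100, 3800, 2650]);
translate([3750, 100, 0]) cube([100, 2000, 2650]);
translate([3750, 3100, 0]) cube([100, 800, 2650]);
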